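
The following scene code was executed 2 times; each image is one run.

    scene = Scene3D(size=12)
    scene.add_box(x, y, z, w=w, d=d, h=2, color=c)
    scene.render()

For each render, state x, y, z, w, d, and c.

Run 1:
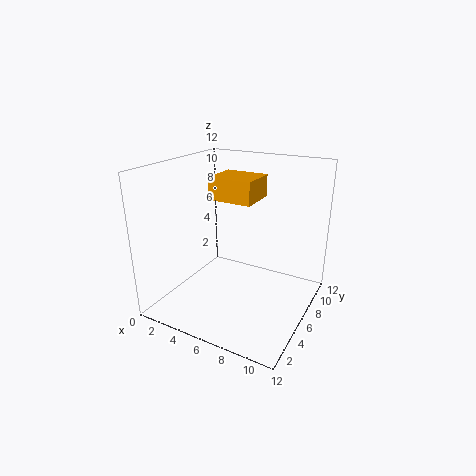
x = 2.5; y = 7; z = 8.5; w = 4; d = 3.5; c = 'orange'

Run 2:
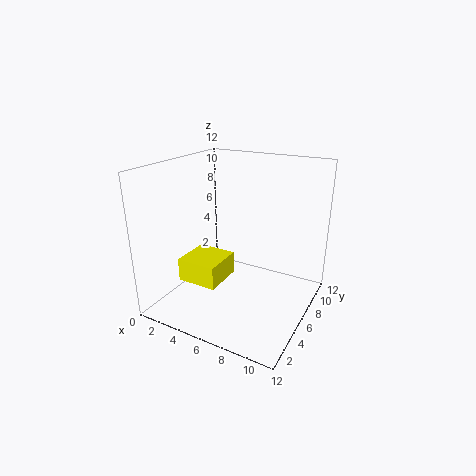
x = 1.5; y = 3.5; z = 2; w = 3.5; d = 3.5; c = 'yellow'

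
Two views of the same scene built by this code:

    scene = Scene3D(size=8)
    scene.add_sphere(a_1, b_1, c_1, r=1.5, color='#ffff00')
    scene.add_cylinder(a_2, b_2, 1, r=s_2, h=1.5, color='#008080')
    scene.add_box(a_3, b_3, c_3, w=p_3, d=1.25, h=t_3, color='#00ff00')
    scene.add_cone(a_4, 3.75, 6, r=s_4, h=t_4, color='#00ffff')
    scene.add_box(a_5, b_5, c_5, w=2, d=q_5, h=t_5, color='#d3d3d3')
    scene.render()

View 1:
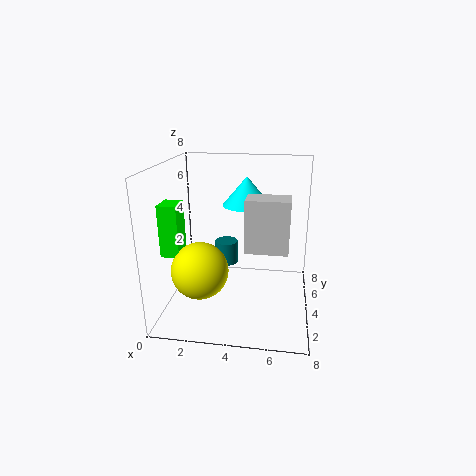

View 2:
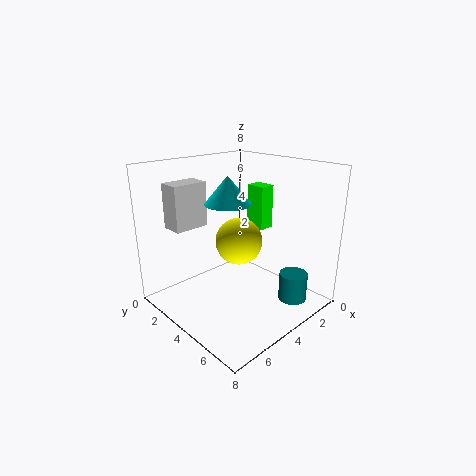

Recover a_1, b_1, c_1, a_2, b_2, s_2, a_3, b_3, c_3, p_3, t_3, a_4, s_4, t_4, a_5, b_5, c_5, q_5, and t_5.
a_1 = 2.25
b_1 = 2.25
c_1 = 2.75
a_2 = 2.75
b_2 = 7
s_2 = 0.75
a_3 = 0.25
b_3 = 2
c_3 = 3.5
p_3 = 1
t_3 = 2.75
a_4 = 4.5
s_4 = 1.25
t_4 = 1.5
a_5 = 4.75
b_5 = 1
c_5 = 4.5
q_5 = 1.25
t_5 = 2.5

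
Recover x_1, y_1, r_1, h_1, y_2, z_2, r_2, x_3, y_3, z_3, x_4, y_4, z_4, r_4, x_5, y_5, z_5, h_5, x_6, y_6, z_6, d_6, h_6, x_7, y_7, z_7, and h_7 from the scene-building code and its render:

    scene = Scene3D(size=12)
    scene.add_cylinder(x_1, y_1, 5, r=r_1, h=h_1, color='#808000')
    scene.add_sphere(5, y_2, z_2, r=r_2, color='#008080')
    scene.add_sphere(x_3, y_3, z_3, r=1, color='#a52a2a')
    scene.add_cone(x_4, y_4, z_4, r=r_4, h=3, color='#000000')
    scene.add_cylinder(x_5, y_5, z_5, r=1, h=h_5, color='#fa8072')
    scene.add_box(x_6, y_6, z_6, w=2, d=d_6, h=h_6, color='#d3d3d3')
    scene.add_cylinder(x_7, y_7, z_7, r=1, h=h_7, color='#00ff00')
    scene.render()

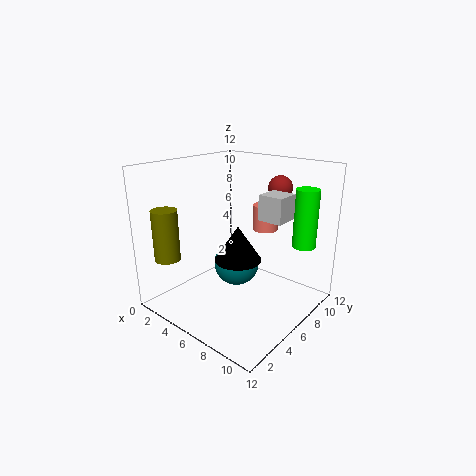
x_1 = 3
y_1 = 1
r_1 = 1
h_1 = 4
y_2 = 7
z_2 = 3
r_2 = 2
x_3 = 8
y_3 = 9
z_3 = 10
x_4 = 6
y_4 = 6
z_4 = 4
r_4 = 2
x_5 = 8
y_5 = 7
z_5 = 7
h_5 = 2
x_6 = 8
y_6 = 6
z_6 = 8
d_6 = 2
h_6 = 2
x_7 = 10
y_7 = 10
z_7 = 5
h_7 = 5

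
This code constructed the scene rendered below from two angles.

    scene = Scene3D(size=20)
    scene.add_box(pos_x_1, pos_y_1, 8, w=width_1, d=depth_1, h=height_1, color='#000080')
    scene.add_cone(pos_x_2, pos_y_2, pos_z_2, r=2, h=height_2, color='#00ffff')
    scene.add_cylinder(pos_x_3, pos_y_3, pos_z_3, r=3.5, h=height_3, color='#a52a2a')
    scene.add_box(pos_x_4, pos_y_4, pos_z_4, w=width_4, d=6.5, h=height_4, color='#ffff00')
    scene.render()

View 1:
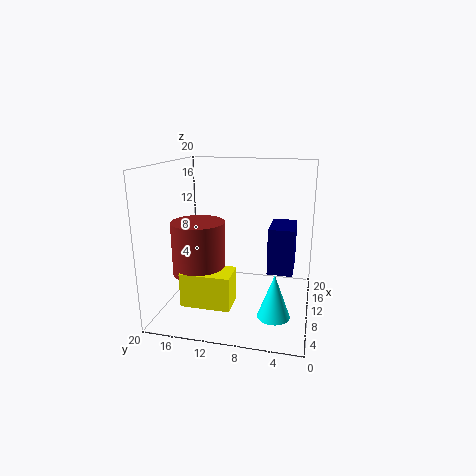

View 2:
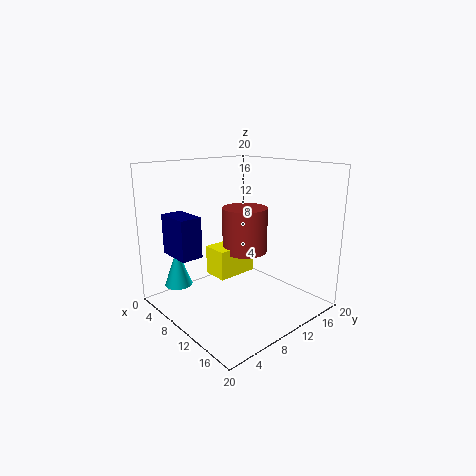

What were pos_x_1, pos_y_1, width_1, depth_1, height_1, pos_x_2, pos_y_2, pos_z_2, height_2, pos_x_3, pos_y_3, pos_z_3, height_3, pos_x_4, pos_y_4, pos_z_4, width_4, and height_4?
pos_x_1 = 3.5
pos_y_1 = 2
width_1 = 5
depth_1 = 3
height_1 = 5.5
pos_x_2 = 3.5
pos_y_2 = 4
pos_z_2 = 2.5
height_2 = 5.5
pos_x_3 = 6.5
pos_y_3 = 14.5
pos_z_3 = 6
height_3 = 7
pos_x_4 = 3
pos_y_4 = 9.5
pos_z_4 = 2.5
width_4 = 4
height_4 = 4.5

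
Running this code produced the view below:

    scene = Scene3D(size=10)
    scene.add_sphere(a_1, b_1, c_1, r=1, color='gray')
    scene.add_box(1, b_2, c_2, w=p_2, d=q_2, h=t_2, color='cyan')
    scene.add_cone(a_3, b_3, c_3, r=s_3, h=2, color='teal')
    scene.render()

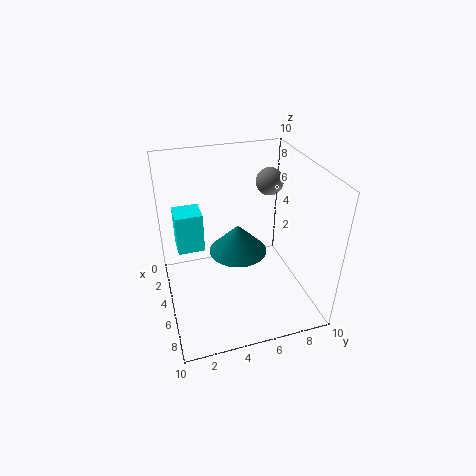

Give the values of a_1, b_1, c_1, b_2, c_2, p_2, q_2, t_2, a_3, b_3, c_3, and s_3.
a_1 = 3, b_1 = 8, c_1 = 8, b_2 = 1, c_2 = 3, p_2 = 2, q_2 = 2, t_2 = 3, a_3 = 5, b_3 = 5, c_3 = 4, s_3 = 2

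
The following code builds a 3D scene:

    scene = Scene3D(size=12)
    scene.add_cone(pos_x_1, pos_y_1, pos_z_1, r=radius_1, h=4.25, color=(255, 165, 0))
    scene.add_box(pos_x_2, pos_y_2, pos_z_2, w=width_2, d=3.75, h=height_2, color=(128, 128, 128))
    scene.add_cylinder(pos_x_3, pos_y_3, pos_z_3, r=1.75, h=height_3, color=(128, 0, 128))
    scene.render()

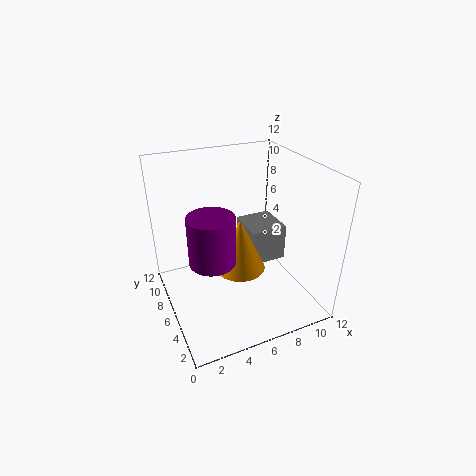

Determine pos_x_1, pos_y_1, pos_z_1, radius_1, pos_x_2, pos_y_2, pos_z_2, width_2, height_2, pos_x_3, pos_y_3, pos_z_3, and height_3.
pos_x_1 = 5.5; pos_y_1 = 4.5; pos_z_1 = 4.25; radius_1 = 2; pos_x_2 = 8.25; pos_y_2 = 7.5; pos_z_2 = 1.5; width_2 = 3.5; height_2 = 3.5; pos_x_3 = 3; pos_y_3 = 4; pos_z_3 = 5.75; height_3 = 3.75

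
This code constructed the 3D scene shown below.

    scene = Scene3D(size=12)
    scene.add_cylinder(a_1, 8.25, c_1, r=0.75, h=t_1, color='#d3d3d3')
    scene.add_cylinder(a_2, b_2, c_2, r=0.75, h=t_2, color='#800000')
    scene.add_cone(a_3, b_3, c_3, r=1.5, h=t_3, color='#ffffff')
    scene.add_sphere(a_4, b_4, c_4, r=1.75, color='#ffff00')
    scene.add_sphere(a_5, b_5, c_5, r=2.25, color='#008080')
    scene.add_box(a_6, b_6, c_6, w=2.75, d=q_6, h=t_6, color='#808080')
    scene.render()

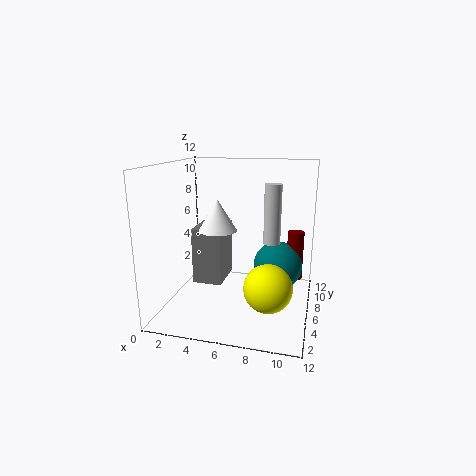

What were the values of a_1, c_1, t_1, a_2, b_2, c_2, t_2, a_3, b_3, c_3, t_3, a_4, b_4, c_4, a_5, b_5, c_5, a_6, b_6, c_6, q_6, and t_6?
a_1 = 8.5
c_1 = 5
t_1 = 5.25
a_2 = 10.5
b_2 = 9.75
c_2 = 1.25
t_2 = 4.5
a_3 = 4.75
b_3 = 4.5
c_3 = 7
t_3 = 2.5
a_4 = 9.25
b_4 = 2
c_4 = 3.75
a_5 = 9
b_5 = 9.25
c_5 = 2.5
a_6 = 1.25
b_6 = 7.25
c_6 = 0.75
q_6 = 4
t_6 = 5.25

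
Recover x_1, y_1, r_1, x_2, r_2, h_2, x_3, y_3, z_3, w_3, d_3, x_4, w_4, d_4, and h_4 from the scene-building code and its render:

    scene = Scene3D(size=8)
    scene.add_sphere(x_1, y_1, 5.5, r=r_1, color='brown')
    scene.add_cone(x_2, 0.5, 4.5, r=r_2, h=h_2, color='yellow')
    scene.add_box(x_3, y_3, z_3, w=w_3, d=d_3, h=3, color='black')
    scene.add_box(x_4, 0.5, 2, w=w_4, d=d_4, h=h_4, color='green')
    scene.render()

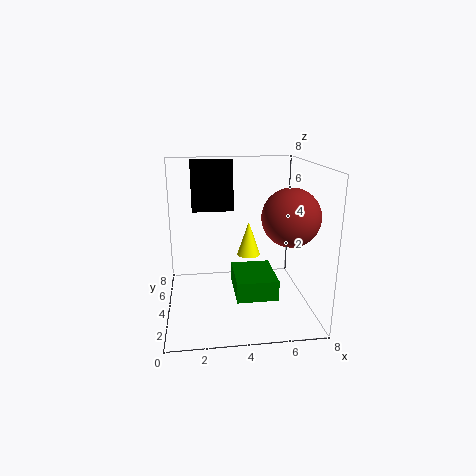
x_1 = 6.5
y_1 = 2.5
r_1 = 1.5
x_2 = 4
r_2 = 0.5
h_2 = 1.5
x_3 = 1.5
y_3 = 6
z_3 = 5
w_3 = 2.5
d_3 = 1
x_4 = 3.5
w_4 = 2
d_4 = 2.5
h_4 = 1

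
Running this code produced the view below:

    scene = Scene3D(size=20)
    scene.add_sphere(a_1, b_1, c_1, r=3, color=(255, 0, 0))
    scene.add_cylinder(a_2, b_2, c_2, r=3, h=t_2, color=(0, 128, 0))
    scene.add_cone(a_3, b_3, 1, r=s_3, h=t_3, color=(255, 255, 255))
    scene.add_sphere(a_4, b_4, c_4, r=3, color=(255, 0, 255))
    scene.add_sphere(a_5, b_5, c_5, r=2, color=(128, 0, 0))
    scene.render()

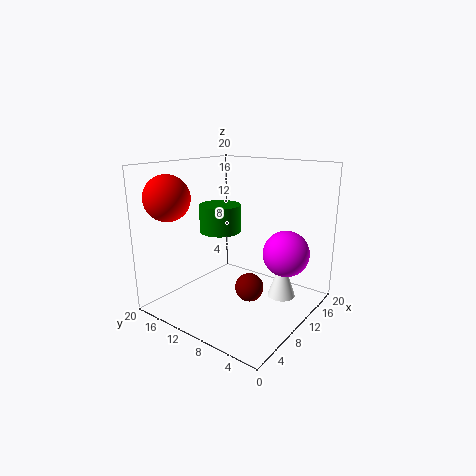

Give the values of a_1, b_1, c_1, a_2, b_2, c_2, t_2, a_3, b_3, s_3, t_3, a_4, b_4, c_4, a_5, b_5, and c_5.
a_1 = 3
b_1 = 16
c_1 = 16
a_2 = 11
b_2 = 14
c_2 = 10
t_2 = 4
a_3 = 14
b_3 = 5
s_3 = 2
t_3 = 6
a_4 = 11
b_4 = 3
c_4 = 9
a_5 = 10
b_5 = 8
c_5 = 3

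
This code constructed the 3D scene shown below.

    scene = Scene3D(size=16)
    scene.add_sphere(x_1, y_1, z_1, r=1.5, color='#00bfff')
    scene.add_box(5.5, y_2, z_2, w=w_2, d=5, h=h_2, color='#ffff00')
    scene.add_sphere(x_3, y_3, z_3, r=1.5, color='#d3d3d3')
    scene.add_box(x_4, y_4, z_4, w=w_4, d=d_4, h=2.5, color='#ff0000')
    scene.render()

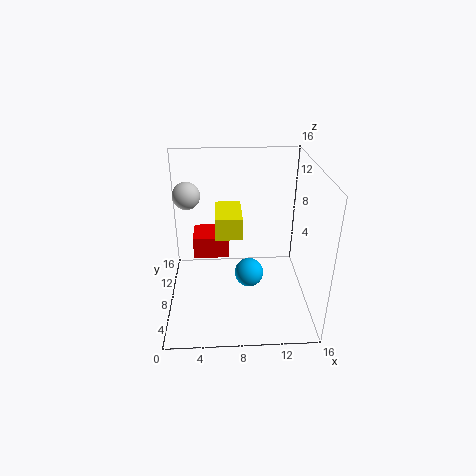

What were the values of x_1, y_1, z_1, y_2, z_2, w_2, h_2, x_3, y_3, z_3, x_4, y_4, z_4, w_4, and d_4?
x_1 = 9; y_1 = 5; z_1 = 5.5; y_2 = 7.5; z_2 = 8; w_2 = 3; h_2 = 2.5; x_3 = 2.5; y_3 = 9.5; z_3 = 12.5; x_4 = 3; y_4 = 8; z_4 = 5.5; w_4 = 4; d_4 = 3.5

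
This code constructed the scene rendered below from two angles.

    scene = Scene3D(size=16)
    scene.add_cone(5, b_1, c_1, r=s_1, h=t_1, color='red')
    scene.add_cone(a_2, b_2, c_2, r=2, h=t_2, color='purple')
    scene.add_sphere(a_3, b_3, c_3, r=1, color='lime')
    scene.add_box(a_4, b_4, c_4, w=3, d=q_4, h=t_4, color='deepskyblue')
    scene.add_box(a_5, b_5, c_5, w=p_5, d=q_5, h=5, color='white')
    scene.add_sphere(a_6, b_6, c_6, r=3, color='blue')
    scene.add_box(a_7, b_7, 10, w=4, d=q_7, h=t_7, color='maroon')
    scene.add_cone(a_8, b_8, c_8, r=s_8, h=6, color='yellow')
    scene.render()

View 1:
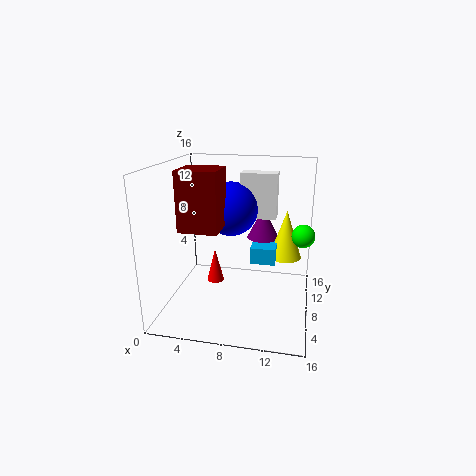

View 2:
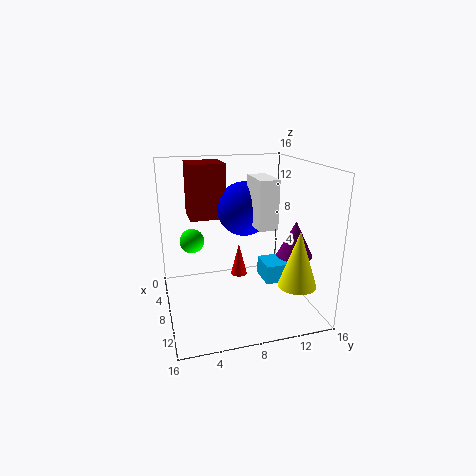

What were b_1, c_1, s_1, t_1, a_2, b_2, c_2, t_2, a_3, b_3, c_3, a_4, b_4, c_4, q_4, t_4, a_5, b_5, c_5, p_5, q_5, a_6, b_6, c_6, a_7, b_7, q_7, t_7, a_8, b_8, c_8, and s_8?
b_1 = 9
c_1 = 2
s_1 = 1
t_1 = 4
a_2 = 10
b_2 = 14
c_2 = 6
t_2 = 4
a_3 = 15
b_3 = 2
c_3 = 11
a_4 = 9
b_4 = 10
c_4 = 4
q_4 = 3
t_4 = 2
a_5 = 8
b_5 = 9
c_5 = 10
p_5 = 4
q_5 = 2
a_6 = 7
b_6 = 9
c_6 = 11
a_7 = 3
b_7 = 3
q_7 = 4
t_7 = 6
a_8 = 13
b_8 = 13
c_8 = 4
s_8 = 2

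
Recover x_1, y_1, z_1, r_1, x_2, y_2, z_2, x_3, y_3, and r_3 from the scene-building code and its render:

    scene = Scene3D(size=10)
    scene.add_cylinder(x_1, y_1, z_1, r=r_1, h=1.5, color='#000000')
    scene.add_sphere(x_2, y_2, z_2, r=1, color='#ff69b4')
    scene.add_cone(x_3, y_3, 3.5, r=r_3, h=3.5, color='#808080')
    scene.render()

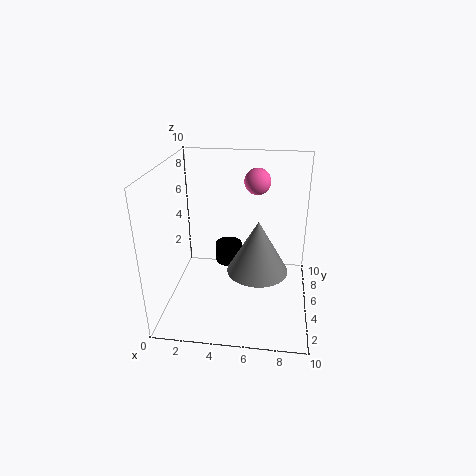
x_1 = 4; y_1 = 7; z_1 = 2; r_1 = 1; x_2 = 6; y_2 = 8.5; z_2 = 8; x_3 = 6.5; y_3 = 3.5; r_3 = 2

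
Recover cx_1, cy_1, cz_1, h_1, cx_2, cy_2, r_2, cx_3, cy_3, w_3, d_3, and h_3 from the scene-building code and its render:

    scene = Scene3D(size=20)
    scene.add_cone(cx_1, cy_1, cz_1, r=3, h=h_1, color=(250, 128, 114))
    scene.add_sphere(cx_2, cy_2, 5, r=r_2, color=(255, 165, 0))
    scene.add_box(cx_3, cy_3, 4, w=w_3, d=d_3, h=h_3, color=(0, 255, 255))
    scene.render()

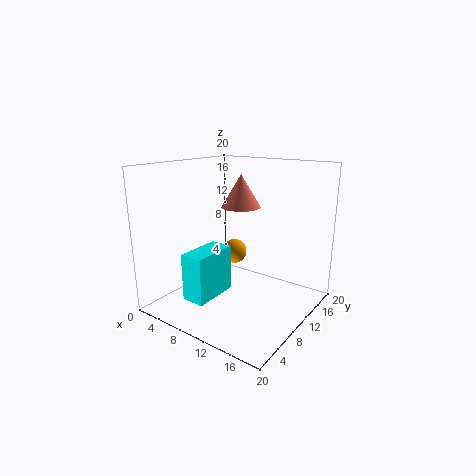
cx_1 = 7, cy_1 = 15, cz_1 = 13, h_1 = 5, cx_2 = 5, cy_2 = 16, r_2 = 2, cx_3 = 8, cy_3 = 1, w_3 = 3, d_3 = 6, h_3 = 6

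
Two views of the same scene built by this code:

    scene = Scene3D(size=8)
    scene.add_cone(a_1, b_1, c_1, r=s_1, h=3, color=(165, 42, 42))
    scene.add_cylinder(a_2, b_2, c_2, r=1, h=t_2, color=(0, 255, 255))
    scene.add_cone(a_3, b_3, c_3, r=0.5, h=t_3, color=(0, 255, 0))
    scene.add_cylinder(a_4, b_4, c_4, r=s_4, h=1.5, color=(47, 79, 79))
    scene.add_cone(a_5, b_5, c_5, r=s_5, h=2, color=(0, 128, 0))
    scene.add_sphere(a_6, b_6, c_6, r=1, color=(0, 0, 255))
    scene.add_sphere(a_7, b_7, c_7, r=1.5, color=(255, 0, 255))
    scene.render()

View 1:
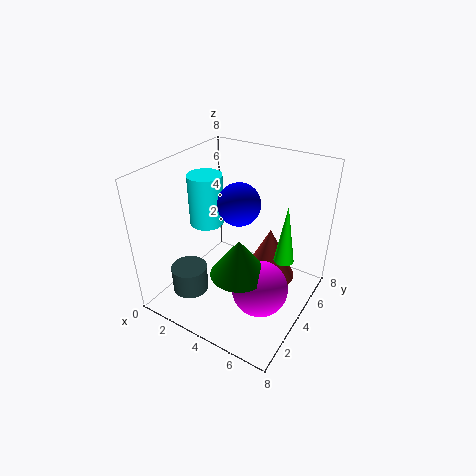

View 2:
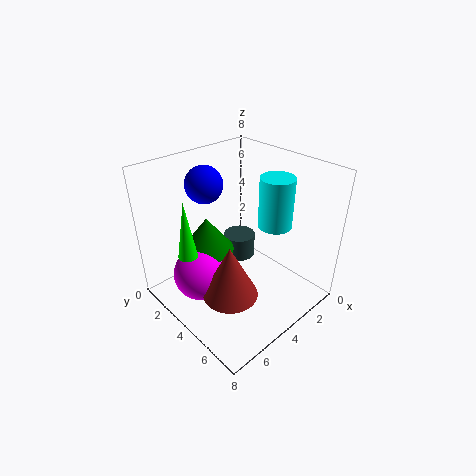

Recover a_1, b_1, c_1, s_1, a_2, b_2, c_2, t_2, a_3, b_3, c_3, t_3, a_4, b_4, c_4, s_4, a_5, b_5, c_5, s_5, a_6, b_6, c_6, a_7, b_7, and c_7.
a_1 = 5.5
b_1 = 5
c_1 = 1.5
s_1 = 1.5
a_2 = 1.5
b_2 = 4.5
c_2 = 4
t_2 = 3
a_3 = 7
b_3 = 3.5
c_3 = 4
t_3 = 3
a_4 = 2
b_4 = 2
c_4 = 1
s_4 = 1
a_5 = 5
b_5 = 2.5
c_5 = 3
s_5 = 1.5
a_6 = 5
b_6 = 2.5
c_6 = 7
a_7 = 6
b_7 = 3
c_7 = 2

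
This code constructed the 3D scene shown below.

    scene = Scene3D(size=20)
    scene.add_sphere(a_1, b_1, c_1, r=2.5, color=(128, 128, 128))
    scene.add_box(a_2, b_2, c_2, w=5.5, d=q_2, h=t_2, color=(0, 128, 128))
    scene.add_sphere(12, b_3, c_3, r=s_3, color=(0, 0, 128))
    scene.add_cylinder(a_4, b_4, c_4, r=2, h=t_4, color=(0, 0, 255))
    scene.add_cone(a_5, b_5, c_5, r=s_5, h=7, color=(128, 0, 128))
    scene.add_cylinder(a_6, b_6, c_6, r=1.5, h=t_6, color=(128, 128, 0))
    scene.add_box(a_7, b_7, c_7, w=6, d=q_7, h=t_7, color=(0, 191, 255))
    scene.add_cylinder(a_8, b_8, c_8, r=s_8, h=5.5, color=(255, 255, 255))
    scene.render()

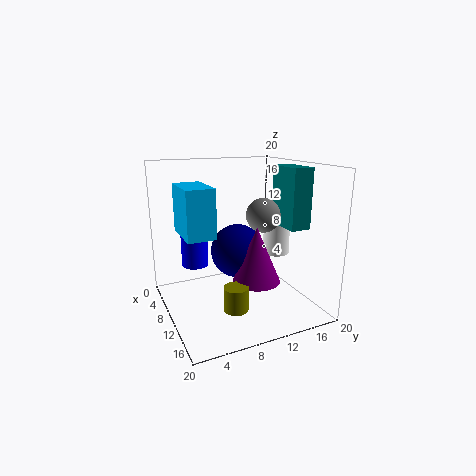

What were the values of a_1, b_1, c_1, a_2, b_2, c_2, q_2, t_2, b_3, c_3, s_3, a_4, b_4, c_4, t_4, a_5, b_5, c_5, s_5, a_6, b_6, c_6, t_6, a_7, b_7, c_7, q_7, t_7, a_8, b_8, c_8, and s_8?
a_1 = 9; b_1 = 14.5; c_1 = 12.5; a_2 = 8; b_2 = 16.5; c_2 = 11; q_2 = 3; t_2 = 8.5; b_3 = 9; c_3 = 9; s_3 = 3.5; a_4 = 4; b_4 = 5.5; c_4 = 4.5; t_4 = 5; a_5 = 15.5; b_5 = 10; c_5 = 6; s_5 = 3; a_6 = 17; b_6 = 6.5; c_6 = 3.5; t_6 = 3; a_7 = 9; b_7 = 1.5; c_7 = 12; q_7 = 3.5; t_7 = 6; a_8 = 8; b_8 = 17.5; c_8 = 6; s_8 = 2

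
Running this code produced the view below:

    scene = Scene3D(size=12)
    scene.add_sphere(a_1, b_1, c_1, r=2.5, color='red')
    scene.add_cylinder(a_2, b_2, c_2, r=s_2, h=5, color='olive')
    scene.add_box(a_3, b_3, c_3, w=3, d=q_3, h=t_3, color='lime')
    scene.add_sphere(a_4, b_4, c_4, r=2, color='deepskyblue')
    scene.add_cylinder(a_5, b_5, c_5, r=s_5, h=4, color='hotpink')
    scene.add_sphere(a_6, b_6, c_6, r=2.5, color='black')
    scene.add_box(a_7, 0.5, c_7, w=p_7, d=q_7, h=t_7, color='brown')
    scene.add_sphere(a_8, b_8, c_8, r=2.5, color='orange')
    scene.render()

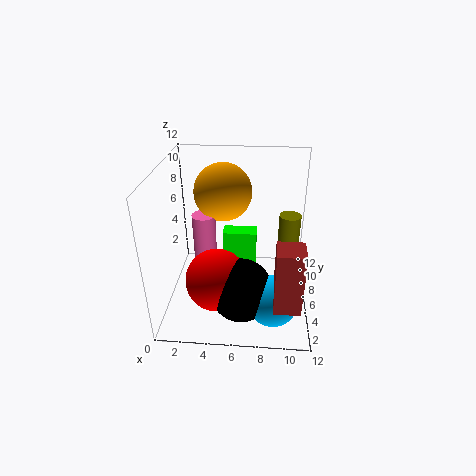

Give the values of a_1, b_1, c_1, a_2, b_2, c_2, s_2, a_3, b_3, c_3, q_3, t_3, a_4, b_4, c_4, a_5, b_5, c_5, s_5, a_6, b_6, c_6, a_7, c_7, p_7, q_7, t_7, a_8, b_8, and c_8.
a_1 = 4.5; b_1 = 3.5; c_1 = 3.5; a_2 = 10.5; b_2 = 9.5; c_2 = 1.5; s_2 = 1; a_3 = 4.5; b_3 = 7.5; c_3 = 2; q_3 = 1.5; t_3 = 3.5; a_4 = 9; b_4 = 2.5; c_4 = 2.5; a_5 = 3; b_5 = 7; c_5 = 3.5; s_5 = 1; a_6 = 6.5; b_6 = 3; c_6 = 3; a_7 = 9; c_7 = 3; p_7 = 2; q_7 = 2; t_7 = 5; a_8 = 4.5; b_8 = 8.5; c_8 = 9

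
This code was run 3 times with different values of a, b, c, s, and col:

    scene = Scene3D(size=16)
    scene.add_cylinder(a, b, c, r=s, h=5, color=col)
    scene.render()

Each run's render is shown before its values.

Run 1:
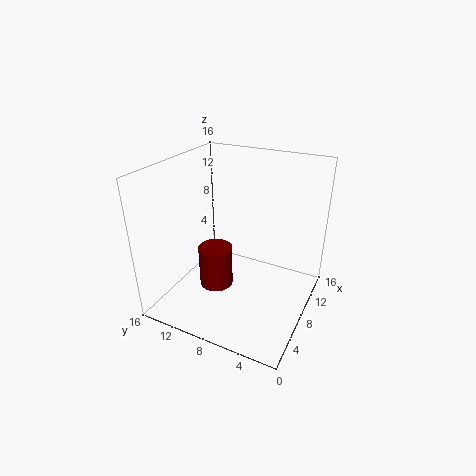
a = 8, b = 11, c = 1, s = 2, col = 'maroon'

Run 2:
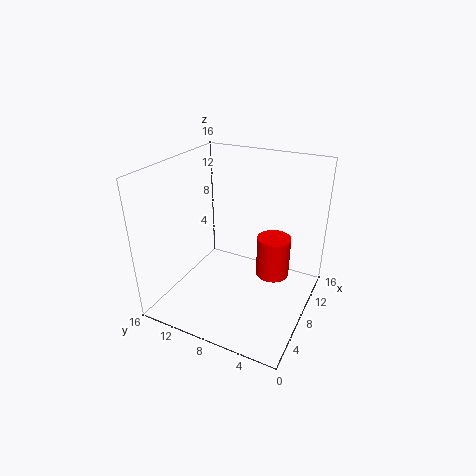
a = 11.5, b = 5, c = 2, s = 2, col = 'red'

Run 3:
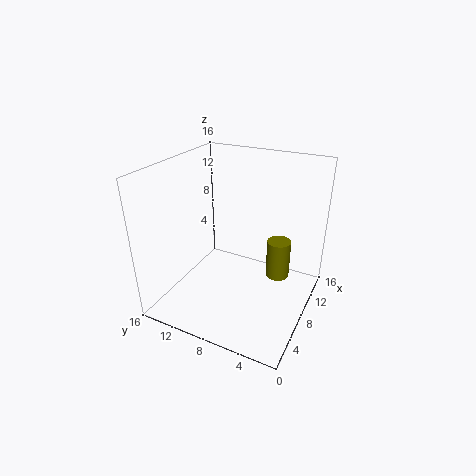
a = 13.5, b = 5, c = 0.5, s = 1.5, col = 'olive'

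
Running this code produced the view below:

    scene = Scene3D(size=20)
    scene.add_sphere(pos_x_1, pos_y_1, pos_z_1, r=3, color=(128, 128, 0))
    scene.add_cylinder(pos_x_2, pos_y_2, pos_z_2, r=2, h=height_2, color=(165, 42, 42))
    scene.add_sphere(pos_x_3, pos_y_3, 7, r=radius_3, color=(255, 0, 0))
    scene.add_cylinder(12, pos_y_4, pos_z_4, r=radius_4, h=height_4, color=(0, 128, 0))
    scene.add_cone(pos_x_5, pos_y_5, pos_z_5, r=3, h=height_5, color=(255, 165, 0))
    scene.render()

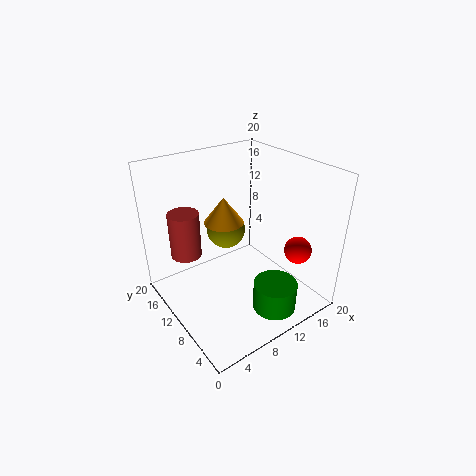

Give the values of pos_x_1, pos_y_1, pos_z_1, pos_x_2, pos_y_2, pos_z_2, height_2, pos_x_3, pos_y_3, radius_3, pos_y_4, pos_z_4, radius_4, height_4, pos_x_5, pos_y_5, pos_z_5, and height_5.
pos_x_1 = 12, pos_y_1 = 16, pos_z_1 = 8, pos_x_2 = 3, pos_y_2 = 12, pos_z_2 = 9, height_2 = 6, pos_x_3 = 18, pos_y_3 = 6, radius_3 = 2, pos_y_4 = 4, pos_z_4 = 1, radius_4 = 3, height_4 = 4, pos_x_5 = 11, pos_y_5 = 15, pos_z_5 = 10, height_5 = 4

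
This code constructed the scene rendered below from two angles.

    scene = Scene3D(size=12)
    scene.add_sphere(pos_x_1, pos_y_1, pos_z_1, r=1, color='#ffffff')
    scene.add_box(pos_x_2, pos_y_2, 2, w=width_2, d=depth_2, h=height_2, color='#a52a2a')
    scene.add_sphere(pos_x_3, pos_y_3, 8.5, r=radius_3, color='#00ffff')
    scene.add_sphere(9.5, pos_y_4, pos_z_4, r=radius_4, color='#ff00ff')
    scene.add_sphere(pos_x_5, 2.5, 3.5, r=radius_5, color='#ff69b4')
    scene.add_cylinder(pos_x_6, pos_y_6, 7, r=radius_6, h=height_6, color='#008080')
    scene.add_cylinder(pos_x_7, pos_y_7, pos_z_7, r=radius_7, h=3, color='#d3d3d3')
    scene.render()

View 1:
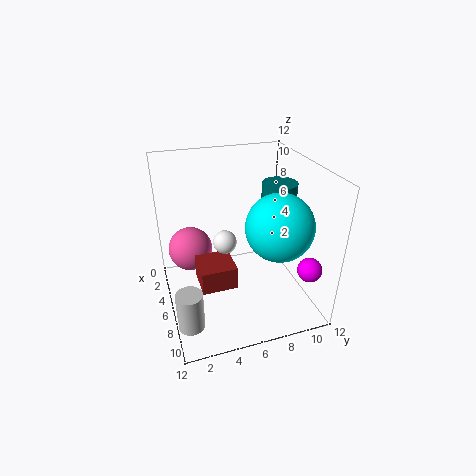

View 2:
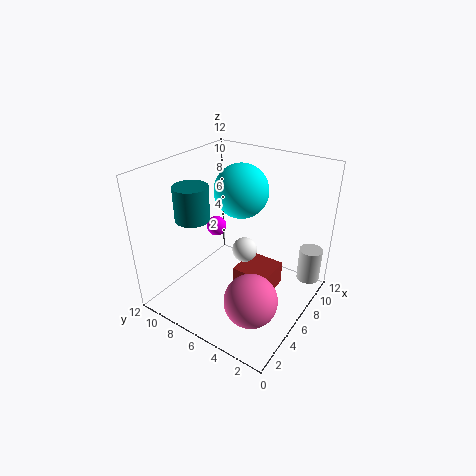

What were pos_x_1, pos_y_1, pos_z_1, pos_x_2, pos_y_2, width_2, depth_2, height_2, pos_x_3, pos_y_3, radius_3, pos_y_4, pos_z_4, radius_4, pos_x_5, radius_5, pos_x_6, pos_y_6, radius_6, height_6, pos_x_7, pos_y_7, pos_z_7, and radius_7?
pos_x_1 = 5.5
pos_y_1 = 5
pos_z_1 = 5.5
pos_x_2 = 4.5
pos_y_2 = 2.5
width_2 = 3
depth_2 = 3
height_2 = 2
pos_x_3 = 9.5
pos_y_3 = 8
radius_3 = 2.5
pos_y_4 = 11
pos_z_4 = 4
radius_4 = 1
pos_x_5 = 2.5
radius_5 = 2
pos_x_6 = 5
pos_y_6 = 10
radius_6 = 1.5
height_6 = 3
pos_x_7 = 10
pos_y_7 = 1
pos_z_7 = 1.5
radius_7 = 1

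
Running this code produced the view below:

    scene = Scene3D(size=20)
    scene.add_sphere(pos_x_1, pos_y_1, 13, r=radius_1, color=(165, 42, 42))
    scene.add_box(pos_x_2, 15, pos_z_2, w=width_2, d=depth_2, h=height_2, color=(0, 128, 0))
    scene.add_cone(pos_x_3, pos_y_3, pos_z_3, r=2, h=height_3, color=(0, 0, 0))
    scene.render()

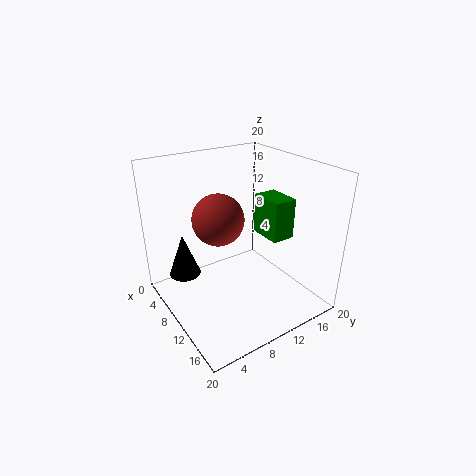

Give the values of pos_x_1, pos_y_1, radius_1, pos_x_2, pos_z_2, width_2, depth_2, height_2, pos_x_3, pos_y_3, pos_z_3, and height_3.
pos_x_1 = 9
pos_y_1 = 7.5
radius_1 = 3.5
pos_x_2 = 7
pos_z_2 = 8.5
width_2 = 5
depth_2 = 3.5
height_2 = 6
pos_x_3 = 9.5
pos_y_3 = 2
pos_z_3 = 7
height_3 = 5.5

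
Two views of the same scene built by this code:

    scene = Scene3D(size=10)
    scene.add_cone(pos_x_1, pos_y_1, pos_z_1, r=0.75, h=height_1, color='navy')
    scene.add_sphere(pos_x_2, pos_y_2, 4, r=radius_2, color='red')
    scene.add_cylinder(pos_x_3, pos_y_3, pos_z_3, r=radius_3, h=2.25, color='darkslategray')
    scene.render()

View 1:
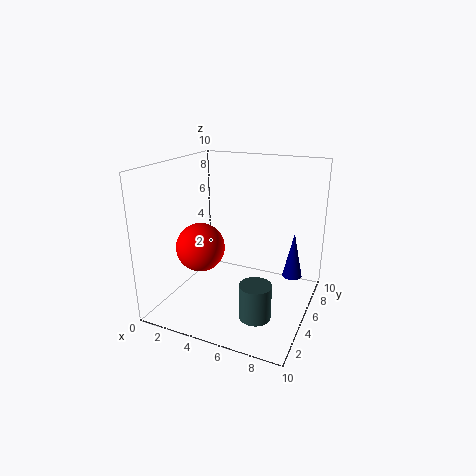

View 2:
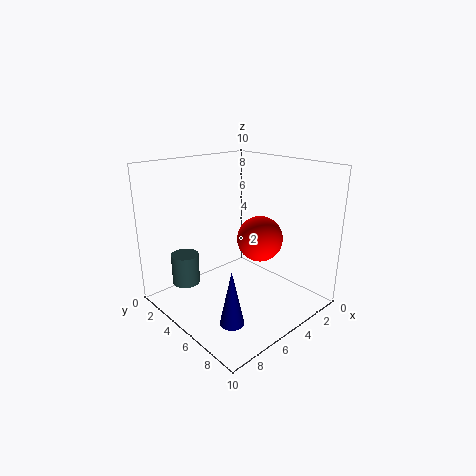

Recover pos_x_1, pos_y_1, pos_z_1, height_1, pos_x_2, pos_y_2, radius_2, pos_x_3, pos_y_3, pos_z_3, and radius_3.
pos_x_1 = 8.25, pos_y_1 = 8, pos_z_1 = 1.25, height_1 = 3.5, pos_x_2 = 2.25, pos_y_2 = 4.5, radius_2 = 1.75, pos_x_3 = 7.5, pos_y_3 = 2, pos_z_3 = 1.25, radius_3 = 1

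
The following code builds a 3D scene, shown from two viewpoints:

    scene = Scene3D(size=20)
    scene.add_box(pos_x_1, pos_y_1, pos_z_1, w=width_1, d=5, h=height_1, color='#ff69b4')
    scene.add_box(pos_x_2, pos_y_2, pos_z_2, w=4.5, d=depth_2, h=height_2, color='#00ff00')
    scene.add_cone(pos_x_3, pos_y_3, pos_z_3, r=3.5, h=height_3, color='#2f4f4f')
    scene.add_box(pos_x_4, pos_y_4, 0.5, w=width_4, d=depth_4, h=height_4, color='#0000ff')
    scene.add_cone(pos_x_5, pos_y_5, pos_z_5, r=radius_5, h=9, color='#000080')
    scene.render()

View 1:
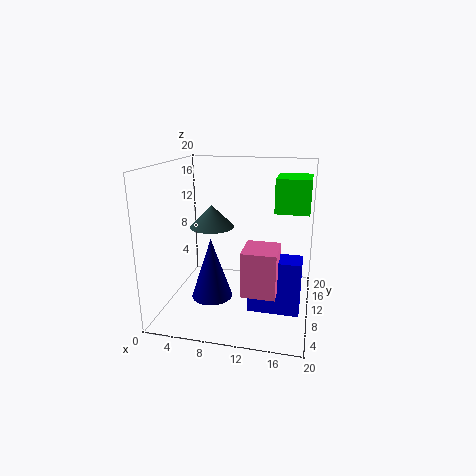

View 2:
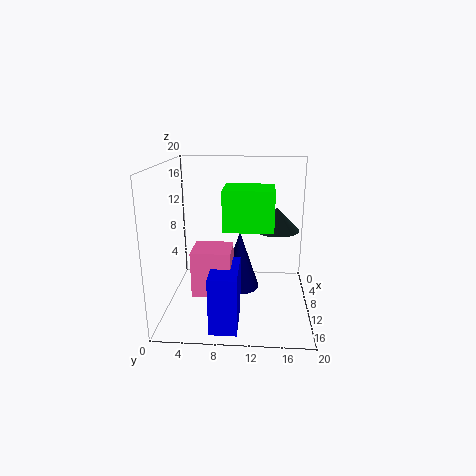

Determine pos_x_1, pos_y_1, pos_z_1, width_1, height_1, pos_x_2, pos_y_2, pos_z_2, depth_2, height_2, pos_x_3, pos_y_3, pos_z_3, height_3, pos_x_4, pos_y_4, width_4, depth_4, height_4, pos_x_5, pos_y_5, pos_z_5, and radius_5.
pos_x_1 = 11.5; pos_y_1 = 4.5; pos_z_1 = 4; width_1 = 4.5; height_1 = 6; pos_x_2 = 15; pos_y_2 = 9; pos_z_2 = 14; depth_2 = 5.5; height_2 = 4.5; pos_x_3 = 4.5; pos_y_3 = 15.5; pos_z_3 = 9.5; height_3 = 3.5; pos_x_4 = 12; pos_y_4 = 7; width_4 = 7; depth_4 = 3.5; height_4 = 7.5; pos_x_5 = 6; pos_y_5 = 10; pos_z_5 = 0.5; radius_5 = 3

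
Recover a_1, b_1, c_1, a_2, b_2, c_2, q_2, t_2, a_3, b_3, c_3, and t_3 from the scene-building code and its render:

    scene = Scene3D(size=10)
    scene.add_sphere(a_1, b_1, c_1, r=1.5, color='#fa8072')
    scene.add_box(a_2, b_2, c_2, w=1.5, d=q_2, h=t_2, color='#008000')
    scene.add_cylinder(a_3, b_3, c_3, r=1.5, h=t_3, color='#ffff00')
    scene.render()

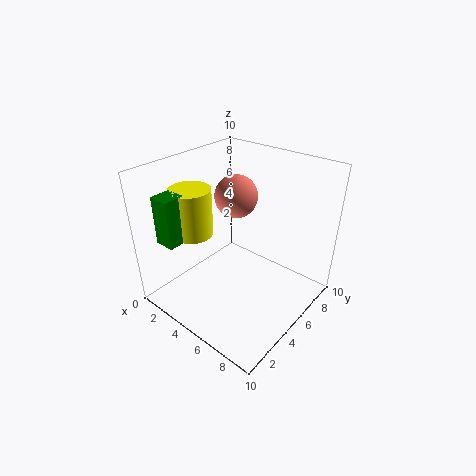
a_1 = 4
b_1 = 6
c_1 = 7.5
a_2 = 0.5
b_2 = 1.5
c_2 = 4.5
q_2 = 1.5
t_2 = 3.5
a_3 = 1.5
b_3 = 4
c_3 = 4.5
t_3 = 3.5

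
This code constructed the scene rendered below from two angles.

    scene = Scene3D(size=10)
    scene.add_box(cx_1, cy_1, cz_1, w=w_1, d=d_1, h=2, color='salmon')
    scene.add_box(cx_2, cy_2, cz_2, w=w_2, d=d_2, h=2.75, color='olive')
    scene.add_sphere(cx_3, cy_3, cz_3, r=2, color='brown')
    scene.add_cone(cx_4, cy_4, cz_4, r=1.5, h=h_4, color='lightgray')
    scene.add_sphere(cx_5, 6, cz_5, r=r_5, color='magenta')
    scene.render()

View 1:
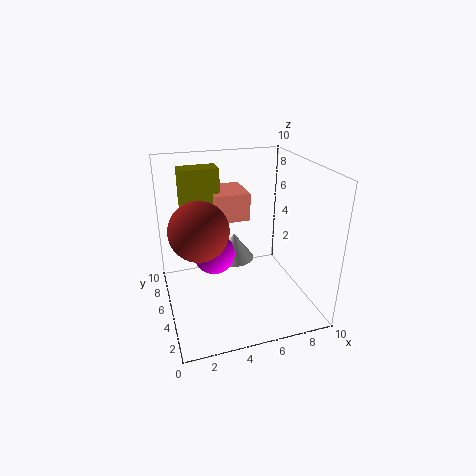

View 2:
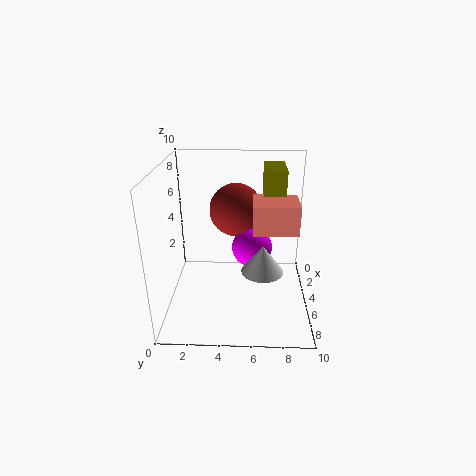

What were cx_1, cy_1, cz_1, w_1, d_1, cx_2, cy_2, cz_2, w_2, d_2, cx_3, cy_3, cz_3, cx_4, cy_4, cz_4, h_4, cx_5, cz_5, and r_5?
cx_1 = 3.75, cy_1 = 6, cz_1 = 5.75, w_1 = 2.5, d_1 = 3, cx_2 = 1.5, cy_2 = 6.75, cz_2 = 6.75, w_2 = 2.75, d_2 = 1.5, cx_3 = 2.25, cy_3 = 4.75, cz_3 = 6, cx_4 = 5.25, cy_4 = 6.75, cz_4 = 2.5, h_4 = 2, cx_5 = 3.5, cz_5 = 3.5, r_5 = 1.5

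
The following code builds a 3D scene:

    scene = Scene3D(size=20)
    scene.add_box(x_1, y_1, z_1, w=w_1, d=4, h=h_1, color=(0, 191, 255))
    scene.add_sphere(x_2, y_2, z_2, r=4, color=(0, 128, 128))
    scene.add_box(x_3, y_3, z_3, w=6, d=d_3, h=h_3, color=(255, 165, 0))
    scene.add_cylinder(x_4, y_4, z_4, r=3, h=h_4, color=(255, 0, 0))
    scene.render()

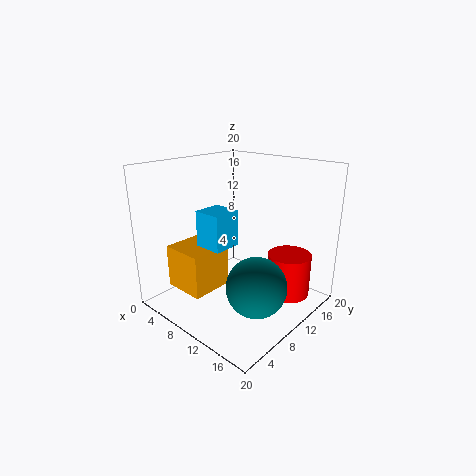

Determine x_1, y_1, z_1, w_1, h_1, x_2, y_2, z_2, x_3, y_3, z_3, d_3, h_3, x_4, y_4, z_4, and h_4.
x_1 = 6, y_1 = 6, z_1 = 9, w_1 = 4, h_1 = 5, x_2 = 15, y_2 = 8, z_2 = 5, x_3 = 3, y_3 = 3, z_3 = 3, d_3 = 6, h_3 = 6, x_4 = 16, y_4 = 14, z_4 = 2, h_4 = 6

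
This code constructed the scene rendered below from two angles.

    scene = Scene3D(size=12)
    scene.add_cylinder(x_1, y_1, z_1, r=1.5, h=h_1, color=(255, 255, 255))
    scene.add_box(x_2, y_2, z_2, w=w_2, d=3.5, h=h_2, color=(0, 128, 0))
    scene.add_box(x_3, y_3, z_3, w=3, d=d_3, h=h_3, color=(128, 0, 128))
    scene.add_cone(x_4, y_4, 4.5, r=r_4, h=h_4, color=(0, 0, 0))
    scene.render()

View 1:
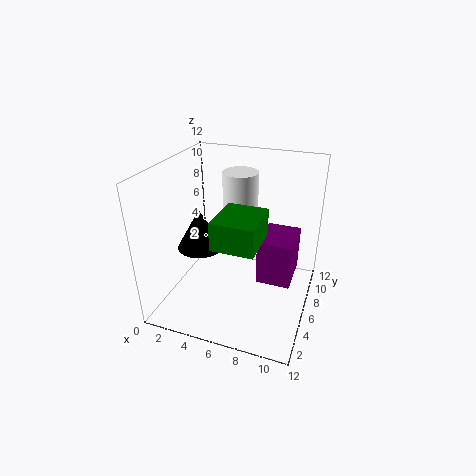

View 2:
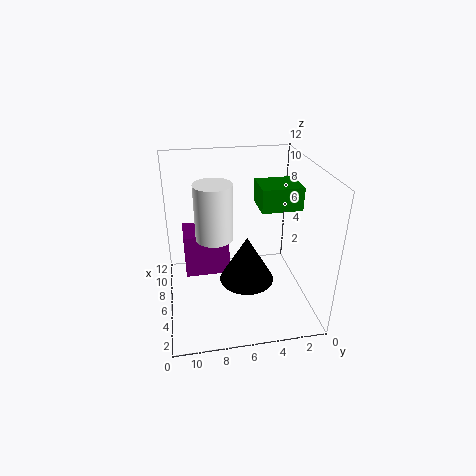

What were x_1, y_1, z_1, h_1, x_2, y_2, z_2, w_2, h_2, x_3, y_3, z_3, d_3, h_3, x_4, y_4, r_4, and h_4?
x_1 = 5.5
y_1 = 8
z_1 = 6.5
h_1 = 4.5
x_2 = 6
y_2 = 0.5
z_2 = 8
w_2 = 3
h_2 = 2
x_3 = 7.5
y_3 = 6.5
z_3 = 1.5
d_3 = 4
h_3 = 4
x_4 = 2.5
y_4 = 6
r_4 = 2
h_4 = 3.5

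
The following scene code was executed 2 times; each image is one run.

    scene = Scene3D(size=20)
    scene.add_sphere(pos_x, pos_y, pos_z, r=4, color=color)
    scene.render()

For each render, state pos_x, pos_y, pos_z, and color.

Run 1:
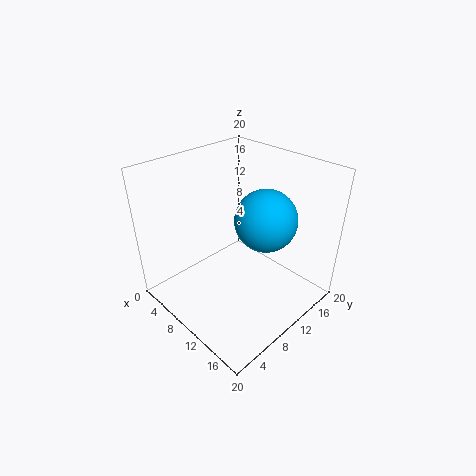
pos_x = 14
pos_y = 11
pos_z = 14
color = 'deepskyblue'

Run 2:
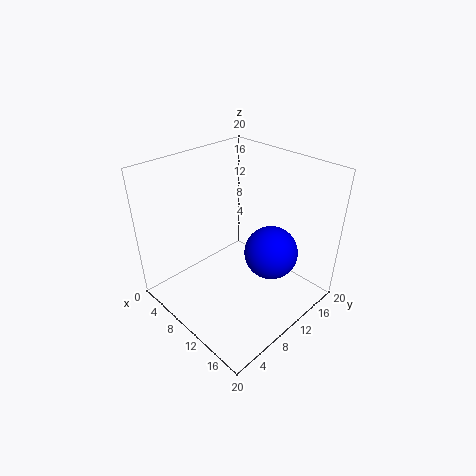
pos_x = 12
pos_y = 15
pos_z = 6
color = 'blue'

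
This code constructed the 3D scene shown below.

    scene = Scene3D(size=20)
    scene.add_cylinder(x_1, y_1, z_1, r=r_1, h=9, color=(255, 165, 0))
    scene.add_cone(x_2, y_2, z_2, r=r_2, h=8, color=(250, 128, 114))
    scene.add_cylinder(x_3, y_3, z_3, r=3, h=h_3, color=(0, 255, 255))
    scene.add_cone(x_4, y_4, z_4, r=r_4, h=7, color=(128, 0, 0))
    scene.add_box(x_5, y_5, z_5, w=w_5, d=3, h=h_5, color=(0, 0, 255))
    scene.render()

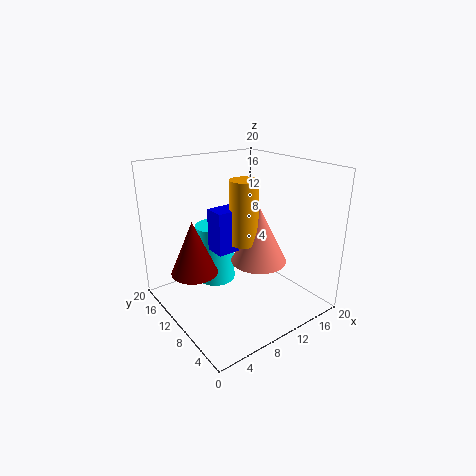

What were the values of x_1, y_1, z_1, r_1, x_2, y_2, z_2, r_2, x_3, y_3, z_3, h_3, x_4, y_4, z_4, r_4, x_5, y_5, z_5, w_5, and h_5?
x_1 = 11, y_1 = 10, z_1 = 9, r_1 = 2, x_2 = 13, y_2 = 9, z_2 = 6, r_2 = 4, x_3 = 10, y_3 = 16, z_3 = 1, h_3 = 9, x_4 = 3, y_4 = 10, z_4 = 7, r_4 = 3, x_5 = 7, y_5 = 10, z_5 = 8, w_5 = 6, h_5 = 6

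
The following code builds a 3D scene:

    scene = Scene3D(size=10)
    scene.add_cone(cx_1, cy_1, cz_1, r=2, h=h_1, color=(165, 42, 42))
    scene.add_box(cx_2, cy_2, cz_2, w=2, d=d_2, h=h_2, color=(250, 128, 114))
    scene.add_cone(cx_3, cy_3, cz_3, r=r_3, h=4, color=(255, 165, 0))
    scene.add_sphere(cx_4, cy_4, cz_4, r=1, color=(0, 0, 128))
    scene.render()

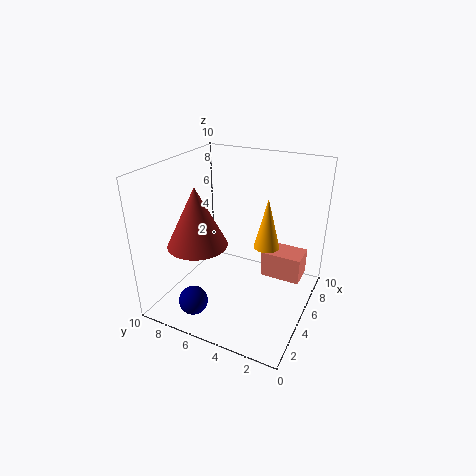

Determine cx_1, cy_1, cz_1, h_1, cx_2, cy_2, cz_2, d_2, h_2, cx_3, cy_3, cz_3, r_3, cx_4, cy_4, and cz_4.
cx_1 = 3, cy_1 = 7, cz_1 = 5, h_1 = 4, cx_2 = 7, cy_2 = 1, cz_2 = 1, d_2 = 3, h_2 = 2, cx_3 = 8, cy_3 = 4, cz_3 = 3, r_3 = 1, cx_4 = 2, cy_4 = 7, cz_4 = 1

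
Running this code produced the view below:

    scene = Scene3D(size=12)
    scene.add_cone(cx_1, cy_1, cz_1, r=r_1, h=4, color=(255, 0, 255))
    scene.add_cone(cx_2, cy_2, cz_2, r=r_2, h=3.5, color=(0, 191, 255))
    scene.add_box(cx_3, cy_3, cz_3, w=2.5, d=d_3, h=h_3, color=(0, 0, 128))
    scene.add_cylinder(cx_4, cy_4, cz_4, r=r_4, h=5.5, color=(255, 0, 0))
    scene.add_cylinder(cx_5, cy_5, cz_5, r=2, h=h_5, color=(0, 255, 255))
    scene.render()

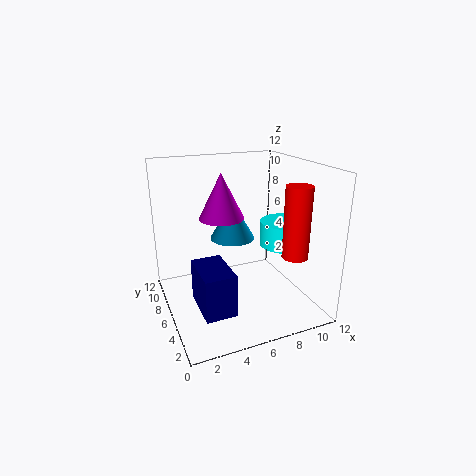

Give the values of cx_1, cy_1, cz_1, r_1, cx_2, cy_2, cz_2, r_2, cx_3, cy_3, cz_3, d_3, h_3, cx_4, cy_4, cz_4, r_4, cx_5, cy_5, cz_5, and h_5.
cx_1 = 5.5, cy_1 = 8.5, cz_1 = 7, r_1 = 2, cx_2 = 6.5, cy_2 = 8.5, cz_2 = 5, r_2 = 2, cx_3 = 2, cy_3 = 2.5, cz_3 = 1, d_3 = 4, h_3 = 3.5, cx_4 = 9, cy_4 = 2, cz_4 = 5.5, r_4 = 1, cx_5 = 9.5, cy_5 = 4.5, cz_5 = 5.5, h_5 = 2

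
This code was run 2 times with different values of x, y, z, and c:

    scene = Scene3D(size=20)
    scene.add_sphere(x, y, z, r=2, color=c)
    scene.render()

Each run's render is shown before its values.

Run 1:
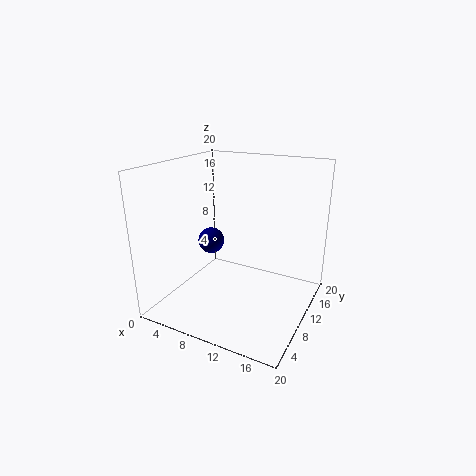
x = 4
y = 12.5
z = 7.5
c = 'navy'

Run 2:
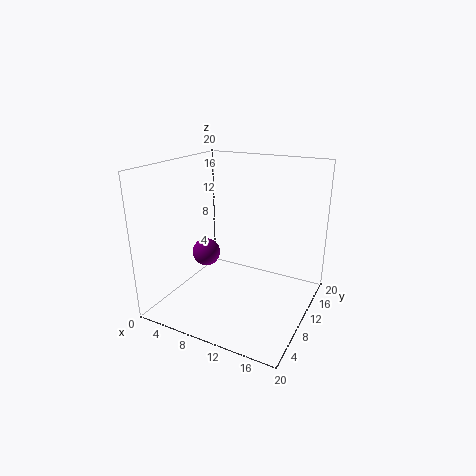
x = 5
y = 9.5
z = 7
c = 'purple'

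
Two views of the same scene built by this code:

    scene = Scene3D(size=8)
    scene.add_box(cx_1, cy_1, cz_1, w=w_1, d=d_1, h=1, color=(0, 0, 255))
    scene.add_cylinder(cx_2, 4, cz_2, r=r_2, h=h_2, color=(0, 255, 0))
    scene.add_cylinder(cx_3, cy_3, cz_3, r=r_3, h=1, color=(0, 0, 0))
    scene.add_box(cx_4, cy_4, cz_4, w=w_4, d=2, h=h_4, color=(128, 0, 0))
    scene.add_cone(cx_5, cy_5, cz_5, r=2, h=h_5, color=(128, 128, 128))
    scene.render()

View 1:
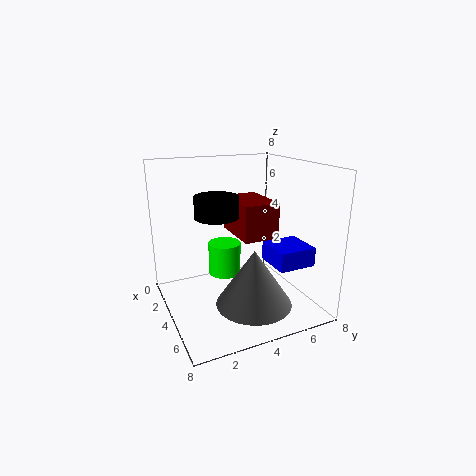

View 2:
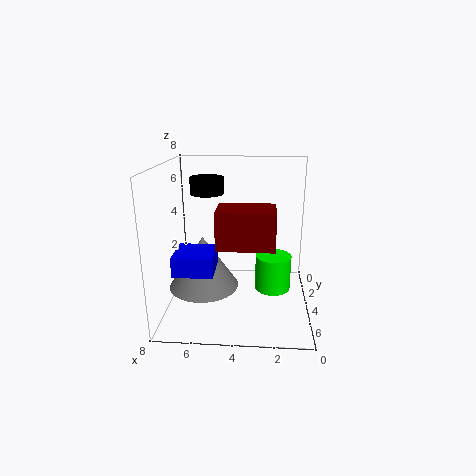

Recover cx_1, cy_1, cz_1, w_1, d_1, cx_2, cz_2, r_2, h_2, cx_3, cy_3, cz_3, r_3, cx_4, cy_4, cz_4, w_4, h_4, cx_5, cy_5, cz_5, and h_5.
cx_1 = 5
cy_1 = 5
cz_1 = 3
w_1 = 2
d_1 = 2
cx_2 = 2
cz_2 = 1
r_2 = 1
h_2 = 2
cx_3 = 6
cy_3 = 2
cz_3 = 6
r_3 = 1
cx_4 = 2
cy_4 = 4
cz_4 = 4
w_4 = 3
h_4 = 2
cx_5 = 6
cy_5 = 4
cz_5 = 1
h_5 = 3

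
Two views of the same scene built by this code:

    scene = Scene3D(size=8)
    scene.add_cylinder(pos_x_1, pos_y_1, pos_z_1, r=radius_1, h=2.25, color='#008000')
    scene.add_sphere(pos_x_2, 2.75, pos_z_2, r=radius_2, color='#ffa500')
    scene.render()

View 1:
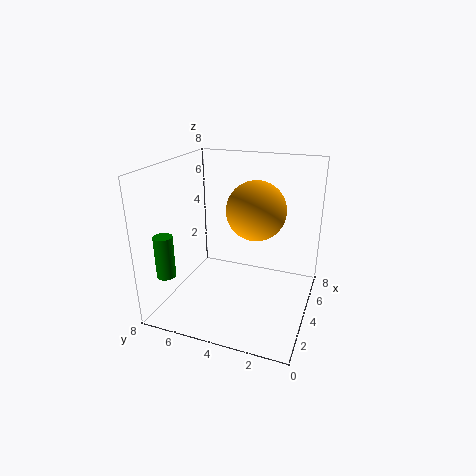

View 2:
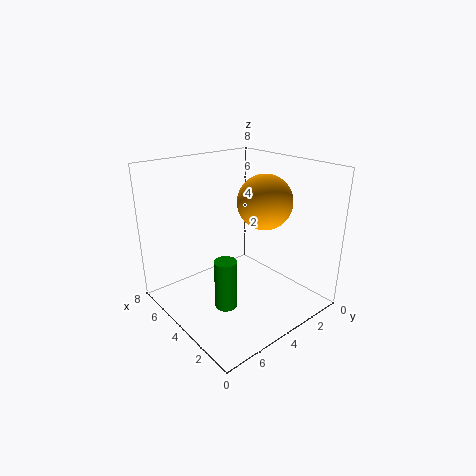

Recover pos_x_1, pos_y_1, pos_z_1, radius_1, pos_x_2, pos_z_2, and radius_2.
pos_x_1 = 1.25
pos_y_1 = 7
pos_z_1 = 2.5
radius_1 = 0.5
pos_x_2 = 3.25
pos_z_2 = 6
radius_2 = 1.5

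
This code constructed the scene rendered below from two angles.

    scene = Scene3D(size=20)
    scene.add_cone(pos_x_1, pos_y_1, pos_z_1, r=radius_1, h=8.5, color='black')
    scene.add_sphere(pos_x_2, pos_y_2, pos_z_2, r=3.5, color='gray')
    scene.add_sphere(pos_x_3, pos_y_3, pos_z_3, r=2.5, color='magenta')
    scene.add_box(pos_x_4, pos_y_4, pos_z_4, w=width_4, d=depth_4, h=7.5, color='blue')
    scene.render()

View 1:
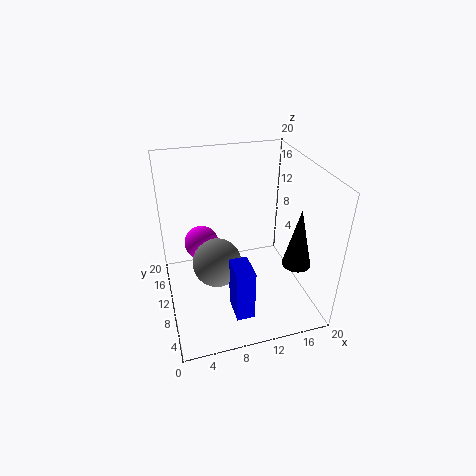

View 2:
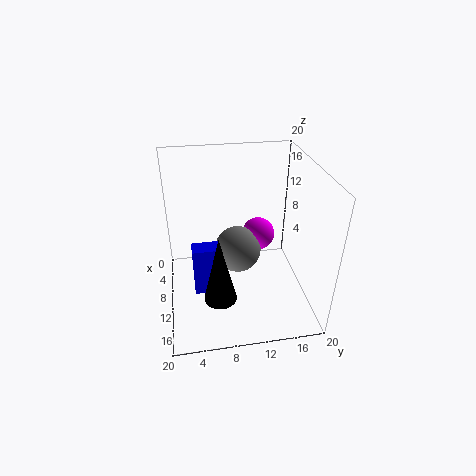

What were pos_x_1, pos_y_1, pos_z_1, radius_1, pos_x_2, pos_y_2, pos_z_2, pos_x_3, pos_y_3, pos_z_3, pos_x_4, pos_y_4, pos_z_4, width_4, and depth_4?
pos_x_1 = 17.5; pos_y_1 = 6.5; pos_z_1 = 6.5; radius_1 = 2; pos_x_2 = 7; pos_y_2 = 10.5; pos_z_2 = 6; pos_x_3 = 5.5; pos_y_3 = 14; pos_z_3 = 7.5; pos_x_4 = 8; pos_y_4 = 3.5; pos_z_4 = 1; width_4 = 2.5; depth_4 = 4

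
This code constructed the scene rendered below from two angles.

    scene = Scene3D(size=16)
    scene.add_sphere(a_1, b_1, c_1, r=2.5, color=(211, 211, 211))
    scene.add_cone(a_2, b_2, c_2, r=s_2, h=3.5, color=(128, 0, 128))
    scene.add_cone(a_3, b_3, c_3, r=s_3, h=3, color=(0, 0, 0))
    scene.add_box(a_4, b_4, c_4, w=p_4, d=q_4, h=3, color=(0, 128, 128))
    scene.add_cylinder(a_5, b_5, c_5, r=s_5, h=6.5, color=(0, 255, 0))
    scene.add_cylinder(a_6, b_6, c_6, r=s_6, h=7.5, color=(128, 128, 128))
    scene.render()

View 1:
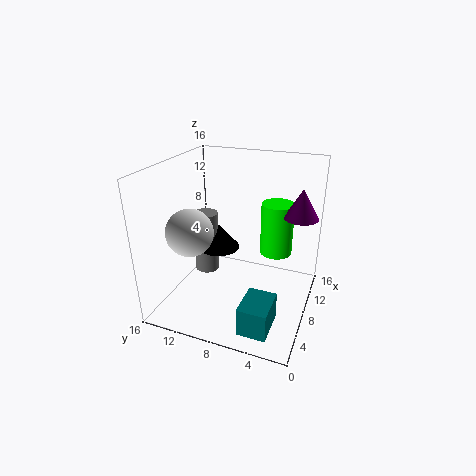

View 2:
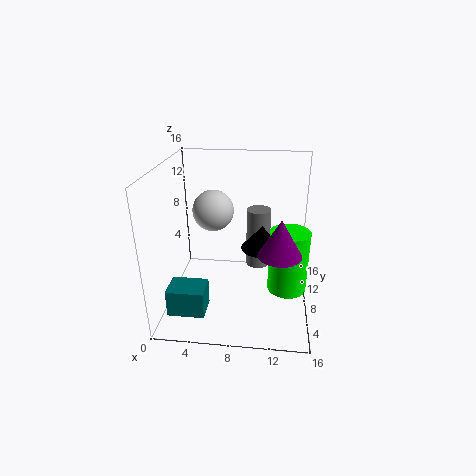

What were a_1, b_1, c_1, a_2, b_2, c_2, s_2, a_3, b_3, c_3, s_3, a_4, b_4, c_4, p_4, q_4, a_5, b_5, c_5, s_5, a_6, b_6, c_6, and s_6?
a_1 = 4.5; b_1 = 12; c_1 = 9.5; a_2 = 12.5; b_2 = 2; c_2 = 9.5; s_2 = 2; a_3 = 10.5; b_3 = 11.5; c_3 = 5; s_3 = 2.5; a_4 = 1; b_4 = 2.5; c_4 = 1; p_4 = 4; q_4 = 3; a_5 = 13.5; b_5 = 5; c_5 = 4; s_5 = 2; a_6 = 10; b_6 = 13; c_6 = 2; s_6 = 1.5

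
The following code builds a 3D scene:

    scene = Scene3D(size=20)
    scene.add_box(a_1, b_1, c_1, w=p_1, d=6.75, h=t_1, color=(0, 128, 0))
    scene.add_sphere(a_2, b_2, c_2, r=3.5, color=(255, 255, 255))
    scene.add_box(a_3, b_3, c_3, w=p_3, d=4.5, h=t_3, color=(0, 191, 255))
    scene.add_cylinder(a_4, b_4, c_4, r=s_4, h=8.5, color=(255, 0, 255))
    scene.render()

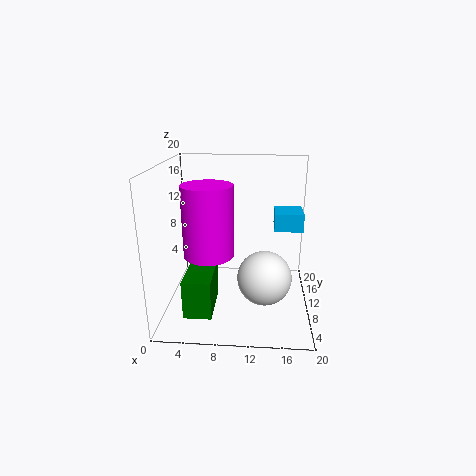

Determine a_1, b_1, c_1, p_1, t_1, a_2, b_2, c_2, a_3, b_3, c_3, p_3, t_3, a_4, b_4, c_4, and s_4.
a_1 = 3.25; b_1 = 3.5; c_1 = 1; p_1 = 3.75; t_1 = 5.25; a_2 = 13.75; b_2 = 5.75; c_2 = 6.25; a_3 = 15; b_3 = 10.75; c_3 = 10.75; p_3 = 4; t_3 = 2.5; a_4 = 7; b_4 = 3.75; c_4 = 10.25; s_4 = 3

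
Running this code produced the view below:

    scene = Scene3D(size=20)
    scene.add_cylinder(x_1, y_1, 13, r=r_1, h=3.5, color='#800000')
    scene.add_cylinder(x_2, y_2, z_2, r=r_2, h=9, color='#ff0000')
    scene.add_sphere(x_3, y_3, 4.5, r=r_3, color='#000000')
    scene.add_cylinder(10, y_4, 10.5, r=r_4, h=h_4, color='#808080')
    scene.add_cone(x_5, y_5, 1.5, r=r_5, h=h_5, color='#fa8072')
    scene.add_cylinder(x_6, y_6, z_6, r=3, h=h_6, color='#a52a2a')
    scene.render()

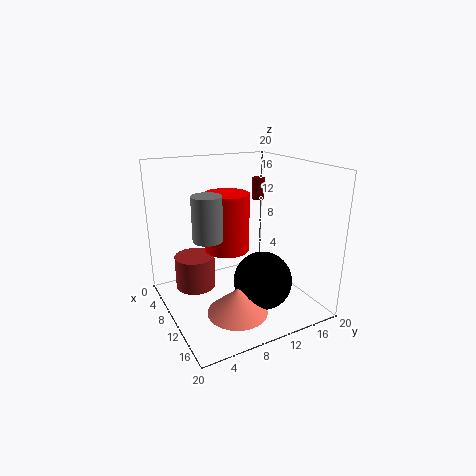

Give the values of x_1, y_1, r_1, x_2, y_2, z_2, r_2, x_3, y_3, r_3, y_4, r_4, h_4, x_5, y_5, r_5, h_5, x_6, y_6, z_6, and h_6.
x_1 = 3; y_1 = 17.5; r_1 = 1; x_2 = 4.5; y_2 = 11; z_2 = 6; r_2 = 3.5; x_3 = 13.5; y_3 = 12; r_3 = 4; y_4 = 5.5; r_4 = 2; h_4 = 6; x_5 = 14.5; y_5 = 7.5; r_5 = 4; h_5 = 3.5; x_6 = 4.5; y_6 = 5.5; z_6 = 1; h_6 = 5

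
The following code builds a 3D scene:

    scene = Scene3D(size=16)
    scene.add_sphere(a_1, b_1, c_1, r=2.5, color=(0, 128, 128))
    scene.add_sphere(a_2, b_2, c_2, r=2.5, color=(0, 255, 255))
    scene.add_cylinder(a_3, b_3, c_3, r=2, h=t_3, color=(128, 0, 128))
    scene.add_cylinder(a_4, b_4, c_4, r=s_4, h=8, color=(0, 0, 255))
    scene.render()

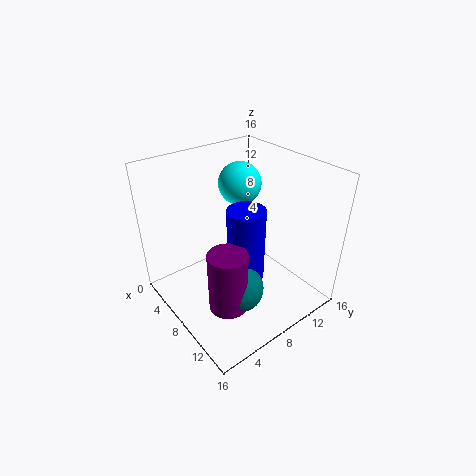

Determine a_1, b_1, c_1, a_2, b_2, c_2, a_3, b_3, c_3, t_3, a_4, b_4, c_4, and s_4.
a_1 = 11.5
b_1 = 5.5
c_1 = 4.5
a_2 = 4.5
b_2 = 11
c_2 = 12.5
a_3 = 11.5
b_3 = 4
c_3 = 3
t_3 = 6.5
a_4 = 10
b_4 = 7.5
c_4 = 4.5
s_4 = 2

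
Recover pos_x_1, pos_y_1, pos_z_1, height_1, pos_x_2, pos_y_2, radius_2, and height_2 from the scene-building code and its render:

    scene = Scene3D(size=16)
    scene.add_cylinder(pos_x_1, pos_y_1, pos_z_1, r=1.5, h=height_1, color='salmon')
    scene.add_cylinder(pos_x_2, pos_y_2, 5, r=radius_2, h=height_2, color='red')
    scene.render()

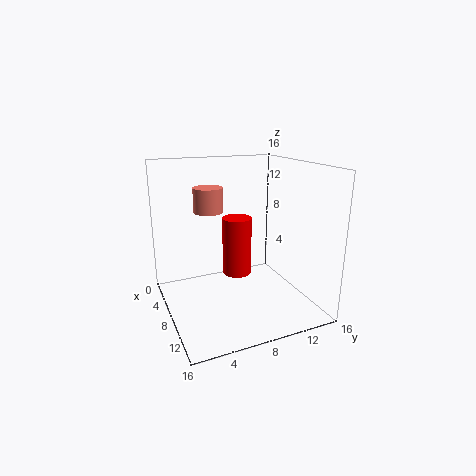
pos_x_1 = 8.5; pos_y_1 = 4.5; pos_z_1 = 11.5; height_1 = 2.5; pos_x_2 = 10; pos_y_2 = 7; radius_2 = 1.5; height_2 = 6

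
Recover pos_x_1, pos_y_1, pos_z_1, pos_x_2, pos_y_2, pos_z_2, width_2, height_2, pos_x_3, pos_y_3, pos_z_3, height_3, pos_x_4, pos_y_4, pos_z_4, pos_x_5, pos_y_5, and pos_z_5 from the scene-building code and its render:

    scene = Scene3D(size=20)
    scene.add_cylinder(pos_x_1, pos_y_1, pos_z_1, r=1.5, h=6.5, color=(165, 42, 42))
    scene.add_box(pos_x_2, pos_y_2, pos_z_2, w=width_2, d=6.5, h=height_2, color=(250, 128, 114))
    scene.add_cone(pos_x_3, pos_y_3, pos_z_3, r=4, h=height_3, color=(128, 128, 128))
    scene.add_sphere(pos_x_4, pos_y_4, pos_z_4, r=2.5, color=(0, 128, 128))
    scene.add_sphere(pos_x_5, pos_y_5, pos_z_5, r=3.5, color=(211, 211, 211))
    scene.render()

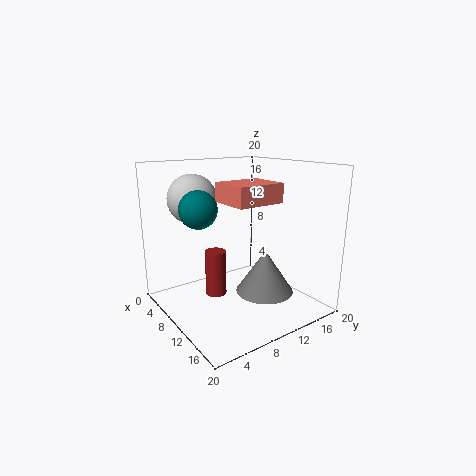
pos_x_1 = 8
pos_y_1 = 7.5
pos_z_1 = 1.5
pos_x_2 = 10
pos_y_2 = 6.5
pos_z_2 = 15.5
width_2 = 5.5
height_2 = 2.5
pos_x_3 = 13
pos_y_3 = 12.5
pos_z_3 = 2.5
height_3 = 6
pos_x_4 = 9
pos_y_4 = 4.5
pos_z_4 = 14.5
pos_x_5 = 4.5
pos_y_5 = 6
pos_z_5 = 15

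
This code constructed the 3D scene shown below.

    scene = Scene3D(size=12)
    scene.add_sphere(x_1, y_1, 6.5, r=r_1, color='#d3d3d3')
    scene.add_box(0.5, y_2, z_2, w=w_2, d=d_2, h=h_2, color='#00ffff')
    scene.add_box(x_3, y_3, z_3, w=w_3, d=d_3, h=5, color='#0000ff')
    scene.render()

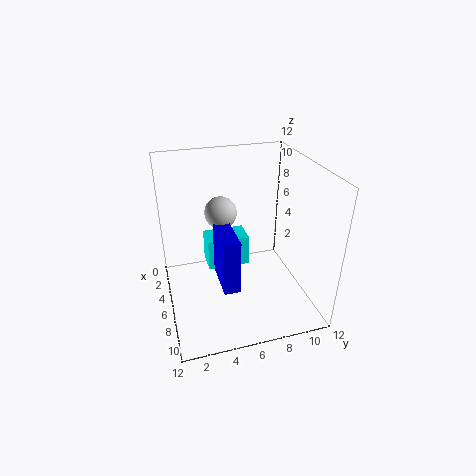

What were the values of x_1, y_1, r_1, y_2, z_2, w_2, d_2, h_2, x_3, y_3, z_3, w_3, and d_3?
x_1 = 2
y_1 = 5.5
r_1 = 1.5
y_2 = 4
z_2 = 1
w_2 = 2.5
d_2 = 4
h_2 = 3
x_3 = 3
y_3 = 4.5
z_3 = 1
w_3 = 4
d_3 = 1.5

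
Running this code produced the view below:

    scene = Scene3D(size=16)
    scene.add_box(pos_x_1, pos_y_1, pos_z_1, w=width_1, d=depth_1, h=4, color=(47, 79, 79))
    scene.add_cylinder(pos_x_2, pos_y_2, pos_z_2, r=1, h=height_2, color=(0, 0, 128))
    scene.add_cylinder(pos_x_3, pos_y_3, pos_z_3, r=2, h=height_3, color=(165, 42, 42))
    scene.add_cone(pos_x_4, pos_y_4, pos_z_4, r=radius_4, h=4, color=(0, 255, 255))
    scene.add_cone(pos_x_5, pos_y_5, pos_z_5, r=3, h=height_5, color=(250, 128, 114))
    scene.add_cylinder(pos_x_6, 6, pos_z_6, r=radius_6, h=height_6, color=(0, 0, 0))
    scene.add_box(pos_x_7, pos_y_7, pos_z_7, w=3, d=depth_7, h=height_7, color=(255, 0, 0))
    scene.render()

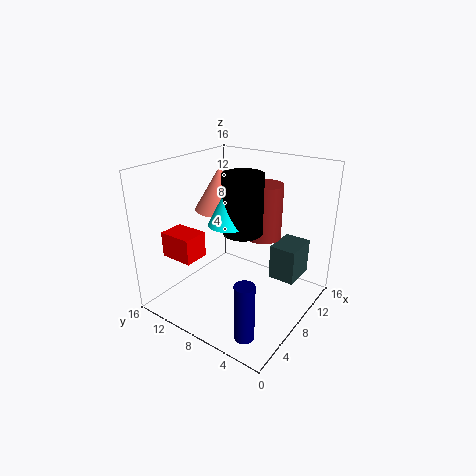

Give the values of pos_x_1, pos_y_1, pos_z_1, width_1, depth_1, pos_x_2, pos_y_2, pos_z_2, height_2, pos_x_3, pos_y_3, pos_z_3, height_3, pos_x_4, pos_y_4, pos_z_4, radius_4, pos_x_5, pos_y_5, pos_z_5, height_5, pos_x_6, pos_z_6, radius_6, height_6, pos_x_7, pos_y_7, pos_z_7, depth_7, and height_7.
pos_x_1 = 10; pos_y_1 = 2; pos_z_1 = 3; width_1 = 4; depth_1 = 3; pos_x_2 = 2; pos_y_2 = 3; pos_z_2 = 1; height_2 = 6; pos_x_3 = 10; pos_y_3 = 6; pos_z_3 = 8; height_3 = 6; pos_x_4 = 5; pos_y_4 = 7; pos_z_4 = 11; radius_4 = 2; pos_x_5 = 10; pos_y_5 = 12; pos_z_5 = 10; height_5 = 5; pos_x_6 = 6; pos_z_6 = 10; radius_6 = 2; height_6 = 6; pos_x_7 = 4; pos_y_7 = 12; pos_z_7 = 5; depth_7 = 4; height_7 = 3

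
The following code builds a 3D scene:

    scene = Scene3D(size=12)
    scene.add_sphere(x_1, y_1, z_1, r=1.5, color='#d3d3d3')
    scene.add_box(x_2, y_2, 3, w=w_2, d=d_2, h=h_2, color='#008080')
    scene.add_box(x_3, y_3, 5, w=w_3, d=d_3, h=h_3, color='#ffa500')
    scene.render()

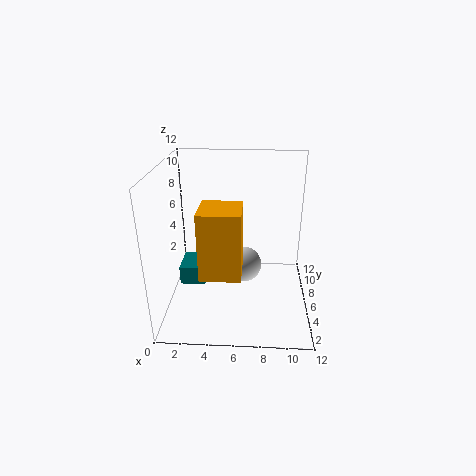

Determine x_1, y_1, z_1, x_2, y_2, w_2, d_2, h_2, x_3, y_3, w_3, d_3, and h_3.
x_1 = 6.5
y_1 = 6
z_1 = 3.5
x_2 = 1.5
y_2 = 3.5
w_2 = 2
d_2 = 2.5
h_2 = 1.5
x_3 = 3.5
y_3 = 1
w_3 = 3
d_3 = 3
h_3 = 5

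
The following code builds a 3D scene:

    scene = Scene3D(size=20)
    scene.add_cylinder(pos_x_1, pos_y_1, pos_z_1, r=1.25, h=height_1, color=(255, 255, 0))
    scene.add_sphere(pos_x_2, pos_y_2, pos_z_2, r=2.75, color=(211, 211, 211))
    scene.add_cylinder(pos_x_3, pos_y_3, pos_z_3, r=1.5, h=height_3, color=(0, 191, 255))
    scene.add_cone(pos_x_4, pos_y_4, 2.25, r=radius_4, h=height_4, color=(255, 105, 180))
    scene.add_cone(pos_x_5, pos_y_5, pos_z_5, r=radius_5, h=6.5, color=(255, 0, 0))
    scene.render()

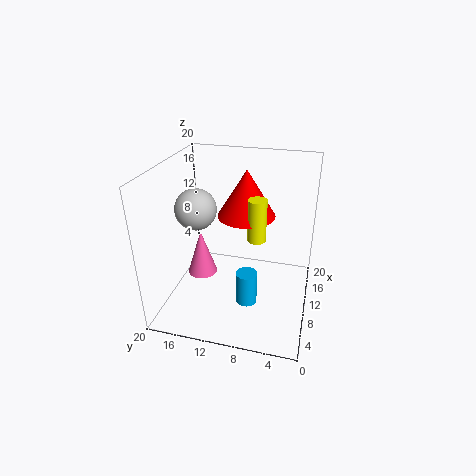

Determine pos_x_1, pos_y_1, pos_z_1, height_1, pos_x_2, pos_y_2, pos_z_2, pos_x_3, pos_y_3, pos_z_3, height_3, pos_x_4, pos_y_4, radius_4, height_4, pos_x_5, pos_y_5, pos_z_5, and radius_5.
pos_x_1 = 9.25, pos_y_1 = 7.25, pos_z_1 = 10.5, height_1 = 5.75, pos_x_2 = 8.25, pos_y_2 = 15.25, pos_z_2 = 14.5, pos_x_3 = 8, pos_y_3 = 8.25, pos_z_3 = 1, height_3 = 4.75, pos_x_4 = 11.75, pos_y_4 = 16.25, radius_4 = 2.25, height_4 = 7, pos_x_5 = 11.75, pos_y_5 = 9.25, pos_z_5 = 12.75, radius_5 = 4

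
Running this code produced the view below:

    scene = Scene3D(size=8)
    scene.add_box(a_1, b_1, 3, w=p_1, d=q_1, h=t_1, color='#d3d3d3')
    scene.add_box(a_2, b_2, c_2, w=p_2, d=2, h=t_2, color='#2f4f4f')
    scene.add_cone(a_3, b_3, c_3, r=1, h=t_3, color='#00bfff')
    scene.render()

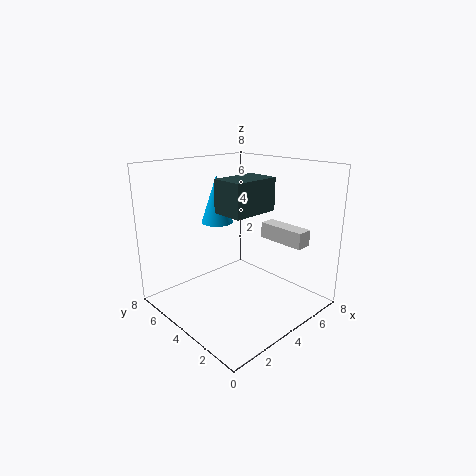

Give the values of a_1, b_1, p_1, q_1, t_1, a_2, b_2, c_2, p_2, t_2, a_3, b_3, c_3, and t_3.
a_1 = 7; b_1 = 2; p_1 = 1; q_1 = 3; t_1 = 1; a_2 = 4; b_2 = 4; c_2 = 5; p_2 = 3; t_2 = 2; a_3 = 5; b_3 = 7; c_3 = 4; t_3 = 3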